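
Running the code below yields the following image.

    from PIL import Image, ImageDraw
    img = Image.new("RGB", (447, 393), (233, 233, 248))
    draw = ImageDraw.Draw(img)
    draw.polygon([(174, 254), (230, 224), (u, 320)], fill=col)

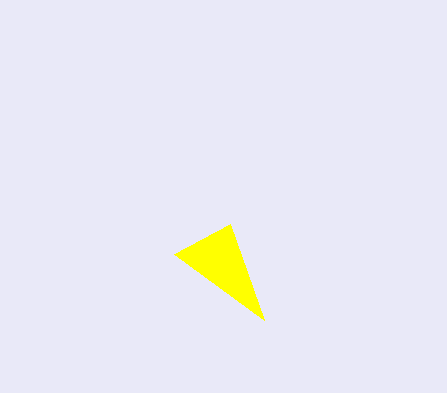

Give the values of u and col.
u = 264, col = 'yellow'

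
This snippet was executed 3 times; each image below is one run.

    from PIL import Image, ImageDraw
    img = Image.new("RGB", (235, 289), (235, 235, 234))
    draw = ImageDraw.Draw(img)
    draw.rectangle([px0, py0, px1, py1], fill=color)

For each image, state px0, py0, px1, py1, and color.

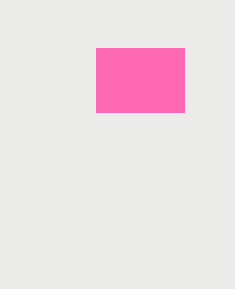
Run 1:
px0 = 96
py0 = 48
px1 = 184
py1 = 112
color = 'hotpink'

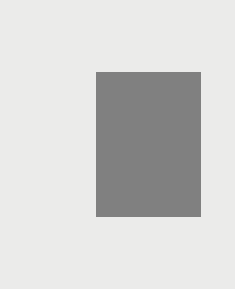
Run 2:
px0 = 96; py0 = 72; px1 = 200; py1 = 216; color = 'gray'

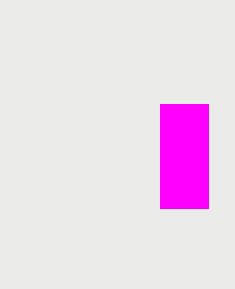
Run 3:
px0 = 160; py0 = 104; px1 = 208; py1 = 208; color = 'magenta'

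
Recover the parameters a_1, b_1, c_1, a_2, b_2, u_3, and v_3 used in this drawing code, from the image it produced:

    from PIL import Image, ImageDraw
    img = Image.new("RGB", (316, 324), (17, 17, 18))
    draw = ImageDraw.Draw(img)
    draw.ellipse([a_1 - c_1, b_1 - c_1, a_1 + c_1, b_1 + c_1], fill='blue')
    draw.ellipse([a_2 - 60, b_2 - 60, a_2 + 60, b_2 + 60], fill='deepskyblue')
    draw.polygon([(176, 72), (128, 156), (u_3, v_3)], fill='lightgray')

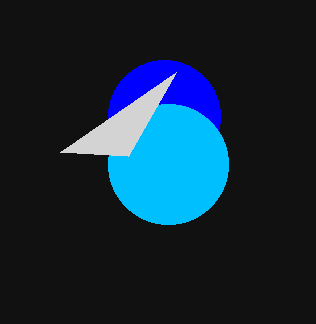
a_1 = 164; b_1 = 116; c_1 = 56; a_2 = 168; b_2 = 164; u_3 = 60; v_3 = 152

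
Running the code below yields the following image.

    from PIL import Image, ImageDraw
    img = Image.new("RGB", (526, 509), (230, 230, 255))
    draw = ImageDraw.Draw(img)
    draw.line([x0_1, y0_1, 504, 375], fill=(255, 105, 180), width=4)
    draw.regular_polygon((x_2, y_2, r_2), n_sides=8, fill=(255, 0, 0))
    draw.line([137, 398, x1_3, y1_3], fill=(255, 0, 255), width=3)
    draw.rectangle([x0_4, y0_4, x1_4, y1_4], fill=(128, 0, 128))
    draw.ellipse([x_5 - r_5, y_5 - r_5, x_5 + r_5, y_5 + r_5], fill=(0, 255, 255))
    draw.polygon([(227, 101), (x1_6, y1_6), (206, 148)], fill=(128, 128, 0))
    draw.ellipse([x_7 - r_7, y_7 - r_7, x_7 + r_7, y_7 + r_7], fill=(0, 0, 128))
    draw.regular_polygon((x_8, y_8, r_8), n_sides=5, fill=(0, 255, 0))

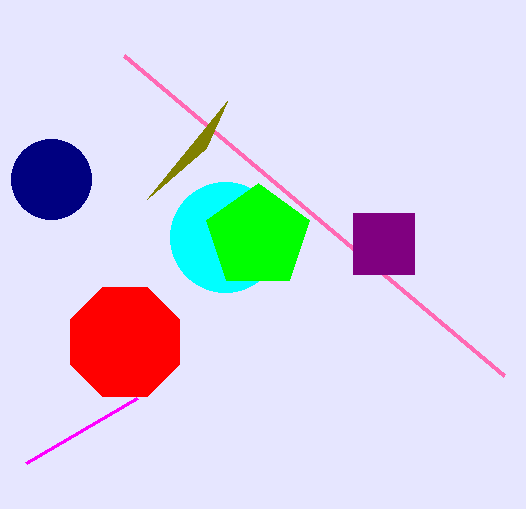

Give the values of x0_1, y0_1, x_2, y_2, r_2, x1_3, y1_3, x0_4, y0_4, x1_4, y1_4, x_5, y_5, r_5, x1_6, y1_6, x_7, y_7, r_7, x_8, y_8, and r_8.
x0_1 = 124, y0_1 = 55, x_2 = 125, y_2 = 342, r_2 = 59, x1_3 = 26, y1_3 = 463, x0_4 = 353, y0_4 = 213, x1_4 = 414, y1_4 = 274, x_5 = 225, y_5 = 237, r_5 = 55, x1_6 = 147, y1_6 = 199, x_7 = 51, y_7 = 179, r_7 = 40, x_8 = 258, y_8 = 237, r_8 = 54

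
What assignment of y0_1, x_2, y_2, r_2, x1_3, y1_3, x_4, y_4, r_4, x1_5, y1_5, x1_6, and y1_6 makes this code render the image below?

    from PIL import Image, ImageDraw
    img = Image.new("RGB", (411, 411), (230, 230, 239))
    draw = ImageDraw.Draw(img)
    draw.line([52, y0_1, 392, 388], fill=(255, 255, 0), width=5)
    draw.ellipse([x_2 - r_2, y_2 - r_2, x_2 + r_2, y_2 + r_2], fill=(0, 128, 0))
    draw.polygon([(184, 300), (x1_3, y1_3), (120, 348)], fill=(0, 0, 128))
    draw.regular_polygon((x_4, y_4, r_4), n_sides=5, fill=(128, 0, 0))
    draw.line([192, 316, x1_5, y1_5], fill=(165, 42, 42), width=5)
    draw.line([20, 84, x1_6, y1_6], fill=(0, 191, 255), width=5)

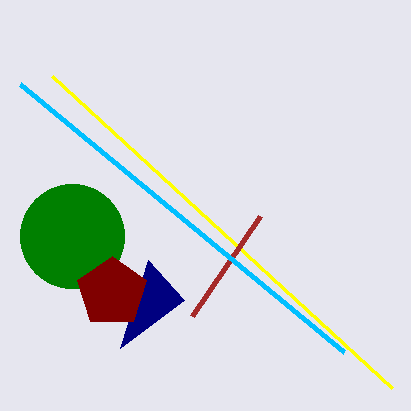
y0_1 = 76
x_2 = 72
y_2 = 236
r_2 = 52
x1_3 = 148
y1_3 = 260
x_4 = 112
y_4 = 292
r_4 = 36
x1_5 = 260
y1_5 = 216
x1_6 = 344
y1_6 = 352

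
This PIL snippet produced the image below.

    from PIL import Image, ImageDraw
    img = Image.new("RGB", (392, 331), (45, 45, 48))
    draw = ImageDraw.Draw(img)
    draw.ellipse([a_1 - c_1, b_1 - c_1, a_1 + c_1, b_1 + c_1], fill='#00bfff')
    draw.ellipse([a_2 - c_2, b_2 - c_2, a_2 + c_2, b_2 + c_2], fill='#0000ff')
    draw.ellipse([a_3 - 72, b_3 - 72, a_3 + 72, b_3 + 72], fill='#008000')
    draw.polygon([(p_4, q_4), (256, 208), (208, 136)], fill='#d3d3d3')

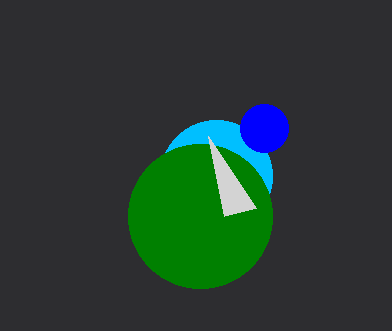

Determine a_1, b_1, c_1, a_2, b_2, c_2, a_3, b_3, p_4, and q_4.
a_1 = 216
b_1 = 176
c_1 = 56
a_2 = 264
b_2 = 128
c_2 = 24
a_3 = 200
b_3 = 216
p_4 = 224
q_4 = 216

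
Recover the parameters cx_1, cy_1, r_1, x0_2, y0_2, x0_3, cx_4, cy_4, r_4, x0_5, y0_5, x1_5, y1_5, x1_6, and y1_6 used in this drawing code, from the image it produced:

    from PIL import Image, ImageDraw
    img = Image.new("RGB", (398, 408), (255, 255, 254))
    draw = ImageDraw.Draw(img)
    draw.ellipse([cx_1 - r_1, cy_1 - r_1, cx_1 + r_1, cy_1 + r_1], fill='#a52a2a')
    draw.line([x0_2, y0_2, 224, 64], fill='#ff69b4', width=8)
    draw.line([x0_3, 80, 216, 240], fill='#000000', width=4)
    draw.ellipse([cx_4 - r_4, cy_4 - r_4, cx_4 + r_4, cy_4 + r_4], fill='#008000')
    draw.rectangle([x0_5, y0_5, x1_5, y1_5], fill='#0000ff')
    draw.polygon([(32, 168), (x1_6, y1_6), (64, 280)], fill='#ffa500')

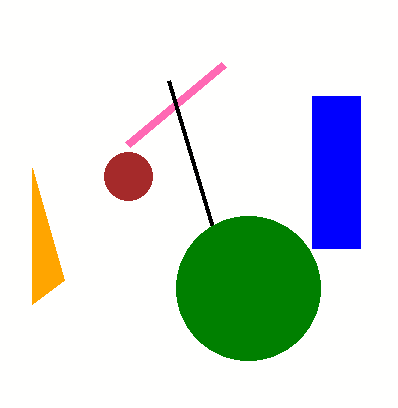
cx_1 = 128, cy_1 = 176, r_1 = 24, x0_2 = 128, y0_2 = 144, x0_3 = 168, cx_4 = 248, cy_4 = 288, r_4 = 72, x0_5 = 312, y0_5 = 96, x1_5 = 360, y1_5 = 248, x1_6 = 32, y1_6 = 304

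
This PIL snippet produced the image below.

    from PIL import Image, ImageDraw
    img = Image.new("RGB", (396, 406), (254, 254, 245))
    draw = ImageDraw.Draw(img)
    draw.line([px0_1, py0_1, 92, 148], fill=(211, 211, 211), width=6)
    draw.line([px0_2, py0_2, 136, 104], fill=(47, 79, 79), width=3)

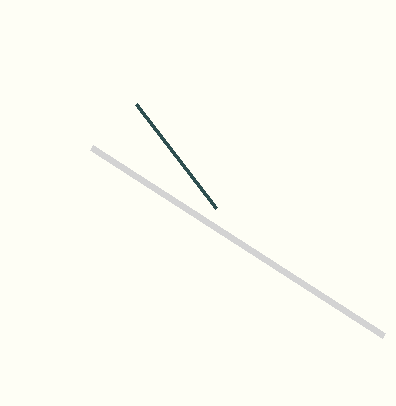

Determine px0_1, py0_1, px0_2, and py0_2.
px0_1 = 384, py0_1 = 336, px0_2 = 216, py0_2 = 208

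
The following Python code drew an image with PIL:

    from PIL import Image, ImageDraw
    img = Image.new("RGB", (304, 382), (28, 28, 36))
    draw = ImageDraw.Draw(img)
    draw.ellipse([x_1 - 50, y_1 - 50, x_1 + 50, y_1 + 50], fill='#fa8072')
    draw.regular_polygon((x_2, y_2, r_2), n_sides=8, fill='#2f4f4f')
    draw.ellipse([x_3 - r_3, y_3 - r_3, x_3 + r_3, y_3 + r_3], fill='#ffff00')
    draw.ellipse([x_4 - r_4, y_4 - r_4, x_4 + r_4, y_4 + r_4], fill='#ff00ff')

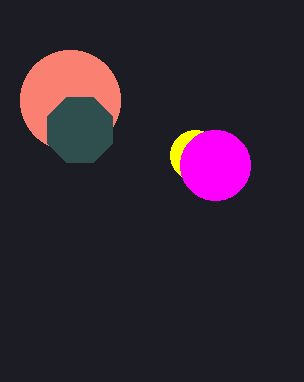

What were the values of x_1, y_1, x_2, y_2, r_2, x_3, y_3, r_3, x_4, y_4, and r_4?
x_1 = 70; y_1 = 100; x_2 = 80; y_2 = 130; r_2 = 35; x_3 = 195; y_3 = 155; r_3 = 25; x_4 = 215; y_4 = 165; r_4 = 35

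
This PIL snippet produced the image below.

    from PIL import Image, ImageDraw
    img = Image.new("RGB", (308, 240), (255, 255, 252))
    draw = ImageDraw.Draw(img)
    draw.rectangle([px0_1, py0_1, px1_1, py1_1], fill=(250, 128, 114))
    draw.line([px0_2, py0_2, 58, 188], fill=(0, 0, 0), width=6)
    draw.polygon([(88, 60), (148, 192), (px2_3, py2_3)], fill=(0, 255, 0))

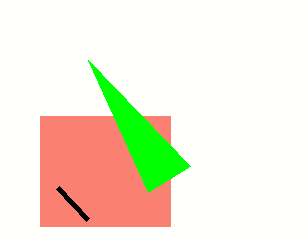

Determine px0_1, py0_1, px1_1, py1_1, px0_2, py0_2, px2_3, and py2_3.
px0_1 = 40; py0_1 = 116; px1_1 = 170; py1_1 = 226; px0_2 = 88; py0_2 = 220; px2_3 = 190; py2_3 = 166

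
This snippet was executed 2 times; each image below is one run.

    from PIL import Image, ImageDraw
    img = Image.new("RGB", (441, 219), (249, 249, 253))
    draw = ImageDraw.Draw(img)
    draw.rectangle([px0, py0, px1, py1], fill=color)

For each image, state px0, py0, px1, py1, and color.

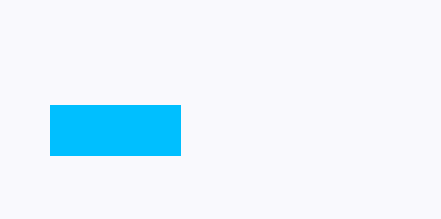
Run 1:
px0 = 50; py0 = 105; px1 = 180; py1 = 155; color = 'deepskyblue'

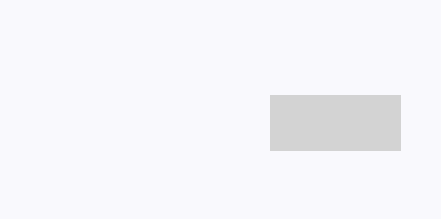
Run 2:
px0 = 270, py0 = 95, px1 = 400, py1 = 150, color = 'lightgray'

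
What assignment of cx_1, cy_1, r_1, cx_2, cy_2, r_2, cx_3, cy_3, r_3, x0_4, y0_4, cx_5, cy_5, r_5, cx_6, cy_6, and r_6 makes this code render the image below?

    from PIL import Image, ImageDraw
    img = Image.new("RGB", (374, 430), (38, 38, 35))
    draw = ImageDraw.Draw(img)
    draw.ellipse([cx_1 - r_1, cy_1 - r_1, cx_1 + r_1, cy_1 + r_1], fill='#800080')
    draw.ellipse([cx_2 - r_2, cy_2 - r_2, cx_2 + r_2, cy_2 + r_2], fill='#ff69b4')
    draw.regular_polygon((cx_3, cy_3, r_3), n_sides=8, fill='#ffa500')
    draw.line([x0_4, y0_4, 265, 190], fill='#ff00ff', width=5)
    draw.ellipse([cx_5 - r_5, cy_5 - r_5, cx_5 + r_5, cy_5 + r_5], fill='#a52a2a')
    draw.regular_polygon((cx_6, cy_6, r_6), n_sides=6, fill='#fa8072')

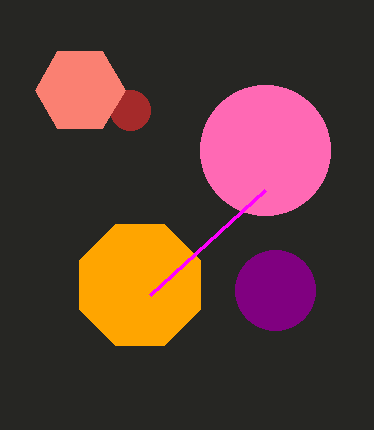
cx_1 = 275; cy_1 = 290; r_1 = 40; cx_2 = 265; cy_2 = 150; r_2 = 65; cx_3 = 140; cy_3 = 285; r_3 = 65; x0_4 = 150; y0_4 = 295; cx_5 = 130; cy_5 = 110; r_5 = 20; cx_6 = 80; cy_6 = 90; r_6 = 45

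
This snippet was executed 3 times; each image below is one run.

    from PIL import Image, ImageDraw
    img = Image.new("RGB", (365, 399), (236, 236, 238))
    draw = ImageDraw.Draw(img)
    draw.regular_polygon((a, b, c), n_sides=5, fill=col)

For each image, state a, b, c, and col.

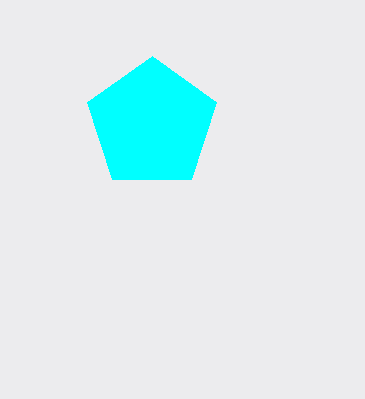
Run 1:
a = 152; b = 124; c = 68; col = 'cyan'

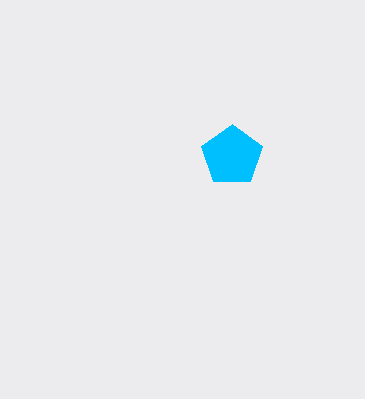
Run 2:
a = 232, b = 156, c = 32, col = 'deepskyblue'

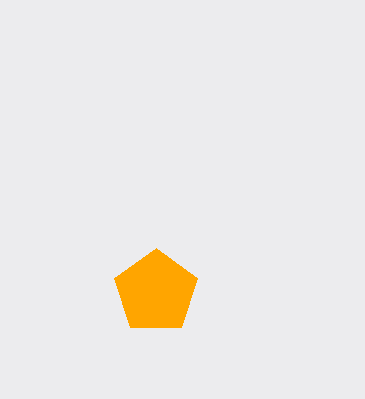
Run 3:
a = 156, b = 292, c = 44, col = 'orange'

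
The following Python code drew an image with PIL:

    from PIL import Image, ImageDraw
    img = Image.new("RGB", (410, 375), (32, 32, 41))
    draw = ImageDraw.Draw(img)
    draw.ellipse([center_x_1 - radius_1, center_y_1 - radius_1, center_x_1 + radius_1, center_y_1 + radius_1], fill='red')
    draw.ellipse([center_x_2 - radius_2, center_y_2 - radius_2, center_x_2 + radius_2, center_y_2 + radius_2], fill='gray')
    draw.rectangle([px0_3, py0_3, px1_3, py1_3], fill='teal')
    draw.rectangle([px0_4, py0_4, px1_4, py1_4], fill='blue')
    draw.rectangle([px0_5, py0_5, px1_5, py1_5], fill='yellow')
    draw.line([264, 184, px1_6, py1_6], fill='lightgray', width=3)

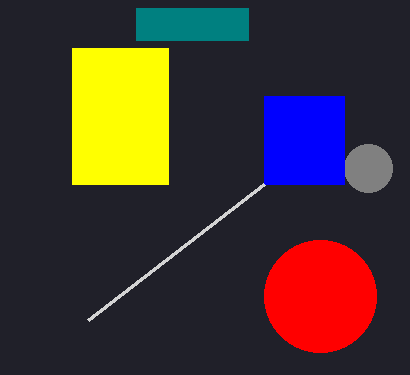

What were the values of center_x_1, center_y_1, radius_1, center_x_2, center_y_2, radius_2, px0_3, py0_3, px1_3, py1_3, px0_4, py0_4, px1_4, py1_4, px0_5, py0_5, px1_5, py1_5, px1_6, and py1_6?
center_x_1 = 320, center_y_1 = 296, radius_1 = 56, center_x_2 = 368, center_y_2 = 168, radius_2 = 24, px0_3 = 136, py0_3 = 8, px1_3 = 248, py1_3 = 40, px0_4 = 264, py0_4 = 96, px1_4 = 344, py1_4 = 184, px0_5 = 72, py0_5 = 48, px1_5 = 168, py1_5 = 184, px1_6 = 88, py1_6 = 320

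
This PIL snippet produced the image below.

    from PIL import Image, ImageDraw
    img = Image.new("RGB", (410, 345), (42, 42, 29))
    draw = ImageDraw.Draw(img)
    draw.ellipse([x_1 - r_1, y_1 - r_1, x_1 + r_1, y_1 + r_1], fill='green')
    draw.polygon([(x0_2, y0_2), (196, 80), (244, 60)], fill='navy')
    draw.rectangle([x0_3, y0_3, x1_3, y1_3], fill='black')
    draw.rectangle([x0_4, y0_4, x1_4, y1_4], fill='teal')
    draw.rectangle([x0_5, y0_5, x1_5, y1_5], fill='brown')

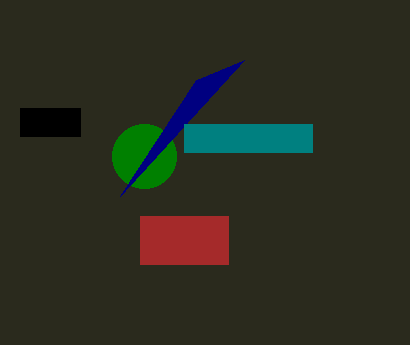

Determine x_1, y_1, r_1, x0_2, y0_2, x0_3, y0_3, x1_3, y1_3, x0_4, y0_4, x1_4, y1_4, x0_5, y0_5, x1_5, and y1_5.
x_1 = 144; y_1 = 156; r_1 = 32; x0_2 = 120; y0_2 = 196; x0_3 = 20; y0_3 = 108; x1_3 = 80; y1_3 = 136; x0_4 = 184; y0_4 = 124; x1_4 = 312; y1_4 = 152; x0_5 = 140; y0_5 = 216; x1_5 = 228; y1_5 = 264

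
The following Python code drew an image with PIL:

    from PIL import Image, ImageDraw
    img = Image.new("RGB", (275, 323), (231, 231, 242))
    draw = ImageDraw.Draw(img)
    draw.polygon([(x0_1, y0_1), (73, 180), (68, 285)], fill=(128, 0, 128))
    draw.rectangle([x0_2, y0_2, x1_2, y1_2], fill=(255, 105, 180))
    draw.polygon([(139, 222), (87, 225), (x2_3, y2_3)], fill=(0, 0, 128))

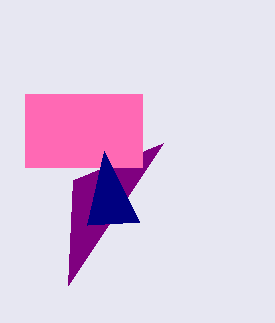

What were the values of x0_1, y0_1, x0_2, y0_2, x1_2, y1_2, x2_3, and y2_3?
x0_1 = 163, y0_1 = 143, x0_2 = 25, y0_2 = 94, x1_2 = 142, y1_2 = 167, x2_3 = 104, y2_3 = 151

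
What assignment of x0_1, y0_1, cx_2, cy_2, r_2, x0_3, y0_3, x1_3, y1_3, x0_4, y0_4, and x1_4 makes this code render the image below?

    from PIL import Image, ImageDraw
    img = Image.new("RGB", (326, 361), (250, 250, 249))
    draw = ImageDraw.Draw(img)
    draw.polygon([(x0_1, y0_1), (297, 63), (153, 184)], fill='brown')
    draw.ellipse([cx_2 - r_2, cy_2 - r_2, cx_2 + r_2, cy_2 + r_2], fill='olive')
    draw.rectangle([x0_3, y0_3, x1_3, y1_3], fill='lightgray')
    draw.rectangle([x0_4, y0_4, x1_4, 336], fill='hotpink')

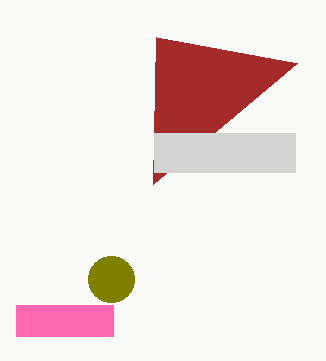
x0_1 = 156, y0_1 = 37, cx_2 = 111, cy_2 = 279, r_2 = 23, x0_3 = 154, y0_3 = 133, x1_3 = 295, y1_3 = 172, x0_4 = 16, y0_4 = 305, x1_4 = 113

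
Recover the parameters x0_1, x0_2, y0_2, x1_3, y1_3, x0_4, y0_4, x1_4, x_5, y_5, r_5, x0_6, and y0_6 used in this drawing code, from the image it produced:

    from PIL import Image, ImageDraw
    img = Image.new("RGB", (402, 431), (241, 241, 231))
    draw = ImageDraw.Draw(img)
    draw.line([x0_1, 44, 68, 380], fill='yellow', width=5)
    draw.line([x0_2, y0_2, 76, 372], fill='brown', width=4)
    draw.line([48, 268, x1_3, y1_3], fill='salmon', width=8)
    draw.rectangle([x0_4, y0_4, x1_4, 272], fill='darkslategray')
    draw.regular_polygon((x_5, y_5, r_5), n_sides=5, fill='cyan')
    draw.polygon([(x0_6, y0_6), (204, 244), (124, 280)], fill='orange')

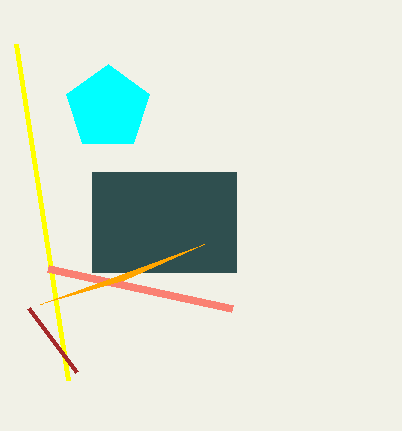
x0_1 = 16; x0_2 = 28; y0_2 = 308; x1_3 = 232; y1_3 = 308; x0_4 = 92; y0_4 = 172; x1_4 = 236; x_5 = 108; y_5 = 108; r_5 = 44; x0_6 = 40; y0_6 = 304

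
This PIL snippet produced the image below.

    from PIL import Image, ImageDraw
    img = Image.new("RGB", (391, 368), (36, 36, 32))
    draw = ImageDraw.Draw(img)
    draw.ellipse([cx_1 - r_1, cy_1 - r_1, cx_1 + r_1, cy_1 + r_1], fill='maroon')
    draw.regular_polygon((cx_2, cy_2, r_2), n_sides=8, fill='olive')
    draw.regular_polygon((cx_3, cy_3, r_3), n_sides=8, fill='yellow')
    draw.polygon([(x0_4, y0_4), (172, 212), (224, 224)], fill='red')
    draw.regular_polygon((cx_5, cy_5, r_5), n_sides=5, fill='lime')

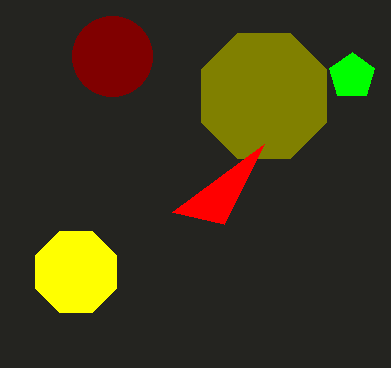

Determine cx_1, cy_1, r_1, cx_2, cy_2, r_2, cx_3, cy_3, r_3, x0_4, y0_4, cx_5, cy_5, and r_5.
cx_1 = 112, cy_1 = 56, r_1 = 40, cx_2 = 264, cy_2 = 96, r_2 = 68, cx_3 = 76, cy_3 = 272, r_3 = 44, x0_4 = 264, y0_4 = 144, cx_5 = 352, cy_5 = 76, r_5 = 24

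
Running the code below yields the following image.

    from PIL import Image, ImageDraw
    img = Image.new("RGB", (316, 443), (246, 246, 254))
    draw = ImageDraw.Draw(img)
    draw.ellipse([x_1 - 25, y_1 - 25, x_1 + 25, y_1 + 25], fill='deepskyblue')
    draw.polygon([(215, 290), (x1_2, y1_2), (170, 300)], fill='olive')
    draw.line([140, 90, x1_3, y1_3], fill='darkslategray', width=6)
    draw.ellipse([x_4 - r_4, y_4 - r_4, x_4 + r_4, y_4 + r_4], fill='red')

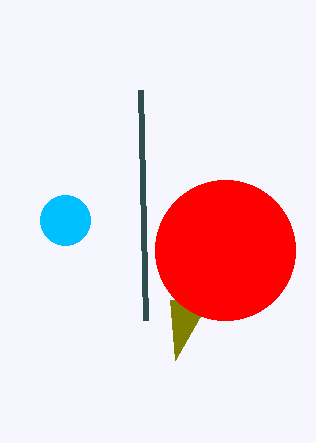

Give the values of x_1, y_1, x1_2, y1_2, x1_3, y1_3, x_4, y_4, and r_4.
x_1 = 65, y_1 = 220, x1_2 = 175, y1_2 = 360, x1_3 = 145, y1_3 = 320, x_4 = 225, y_4 = 250, r_4 = 70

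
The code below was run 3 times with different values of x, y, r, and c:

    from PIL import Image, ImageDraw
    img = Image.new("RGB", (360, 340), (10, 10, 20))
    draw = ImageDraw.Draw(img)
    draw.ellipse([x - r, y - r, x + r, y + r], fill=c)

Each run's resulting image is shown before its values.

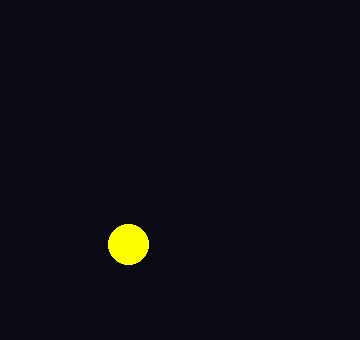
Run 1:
x = 128, y = 244, r = 20, c = 'yellow'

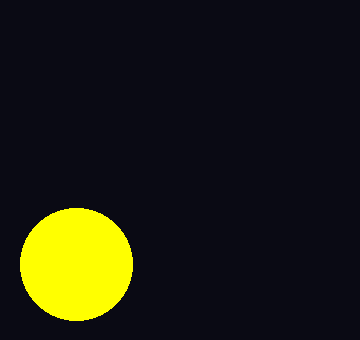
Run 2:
x = 76
y = 264
r = 56
c = 'yellow'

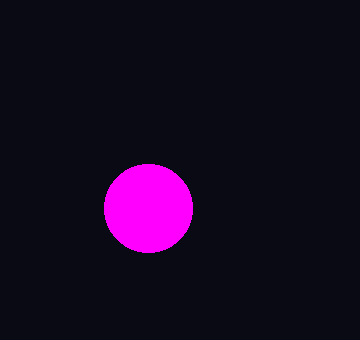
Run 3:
x = 148
y = 208
r = 44
c = 'magenta'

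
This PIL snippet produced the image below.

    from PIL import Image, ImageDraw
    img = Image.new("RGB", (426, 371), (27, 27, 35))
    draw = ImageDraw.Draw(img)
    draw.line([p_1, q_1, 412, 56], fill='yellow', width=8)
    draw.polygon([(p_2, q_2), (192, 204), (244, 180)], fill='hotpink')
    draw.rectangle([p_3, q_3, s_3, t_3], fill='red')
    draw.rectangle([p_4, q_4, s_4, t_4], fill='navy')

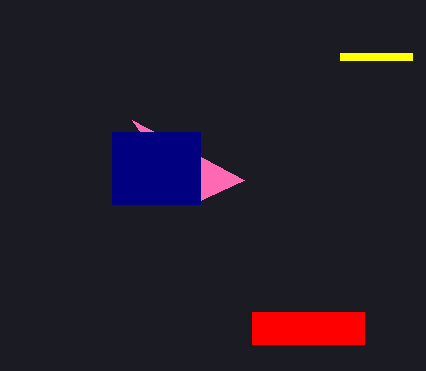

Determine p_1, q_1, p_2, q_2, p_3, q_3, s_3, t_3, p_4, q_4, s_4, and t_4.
p_1 = 340
q_1 = 56
p_2 = 132
q_2 = 120
p_3 = 252
q_3 = 312
s_3 = 364
t_3 = 344
p_4 = 112
q_4 = 132
s_4 = 200
t_4 = 204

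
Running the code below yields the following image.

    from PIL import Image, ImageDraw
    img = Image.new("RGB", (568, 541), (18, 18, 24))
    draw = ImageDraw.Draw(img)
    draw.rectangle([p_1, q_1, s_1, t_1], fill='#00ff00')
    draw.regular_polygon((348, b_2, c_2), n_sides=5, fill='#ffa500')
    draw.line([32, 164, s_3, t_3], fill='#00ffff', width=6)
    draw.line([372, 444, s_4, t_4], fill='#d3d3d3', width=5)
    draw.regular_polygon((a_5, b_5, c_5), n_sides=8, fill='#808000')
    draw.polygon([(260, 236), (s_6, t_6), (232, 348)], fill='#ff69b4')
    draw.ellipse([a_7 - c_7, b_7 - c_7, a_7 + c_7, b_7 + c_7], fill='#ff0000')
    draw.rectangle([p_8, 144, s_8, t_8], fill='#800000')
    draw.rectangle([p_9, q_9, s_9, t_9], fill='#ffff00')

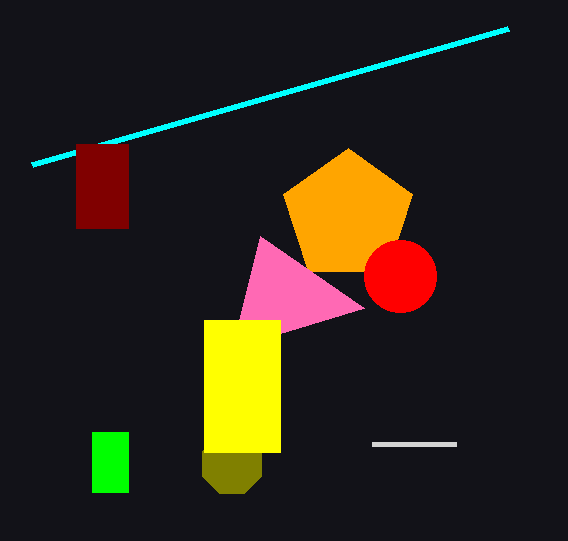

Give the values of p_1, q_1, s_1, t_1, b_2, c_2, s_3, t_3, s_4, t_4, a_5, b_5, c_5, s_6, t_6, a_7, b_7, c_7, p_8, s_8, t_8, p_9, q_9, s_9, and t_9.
p_1 = 92
q_1 = 432
s_1 = 128
t_1 = 492
b_2 = 216
c_2 = 68
s_3 = 508
t_3 = 28
s_4 = 456
t_4 = 444
a_5 = 232
b_5 = 464
c_5 = 32
s_6 = 364
t_6 = 308
a_7 = 400
b_7 = 276
c_7 = 36
p_8 = 76
s_8 = 128
t_8 = 228
p_9 = 204
q_9 = 320
s_9 = 280
t_9 = 452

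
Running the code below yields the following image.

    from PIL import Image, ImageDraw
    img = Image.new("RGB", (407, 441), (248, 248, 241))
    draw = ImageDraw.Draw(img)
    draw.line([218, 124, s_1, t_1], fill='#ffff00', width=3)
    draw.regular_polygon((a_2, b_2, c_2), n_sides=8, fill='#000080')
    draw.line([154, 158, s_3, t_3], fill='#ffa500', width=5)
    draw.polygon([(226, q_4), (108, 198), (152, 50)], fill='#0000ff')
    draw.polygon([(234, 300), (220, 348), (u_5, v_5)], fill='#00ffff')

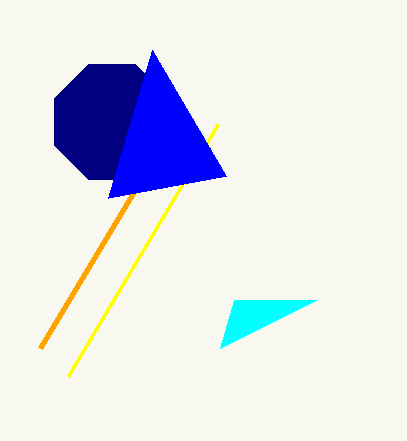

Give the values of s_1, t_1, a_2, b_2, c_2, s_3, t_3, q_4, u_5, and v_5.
s_1 = 68
t_1 = 376
a_2 = 112
b_2 = 122
c_2 = 62
s_3 = 40
t_3 = 348
q_4 = 176
u_5 = 316
v_5 = 300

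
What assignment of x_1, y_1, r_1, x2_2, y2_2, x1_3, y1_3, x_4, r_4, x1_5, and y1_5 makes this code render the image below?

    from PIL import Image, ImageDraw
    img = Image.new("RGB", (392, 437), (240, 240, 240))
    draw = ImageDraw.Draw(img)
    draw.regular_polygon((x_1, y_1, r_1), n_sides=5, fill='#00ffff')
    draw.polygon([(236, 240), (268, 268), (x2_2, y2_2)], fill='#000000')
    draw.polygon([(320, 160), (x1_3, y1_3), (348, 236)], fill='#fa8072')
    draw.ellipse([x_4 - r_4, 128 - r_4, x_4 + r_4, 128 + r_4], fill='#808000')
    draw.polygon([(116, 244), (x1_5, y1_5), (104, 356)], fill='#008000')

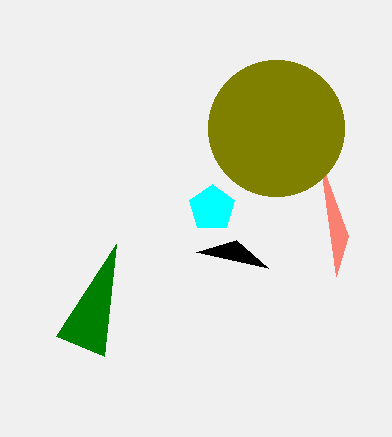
x_1 = 212
y_1 = 208
r_1 = 24
x2_2 = 196
y2_2 = 252
x1_3 = 336
y1_3 = 276
x_4 = 276
r_4 = 68
x1_5 = 56
y1_5 = 336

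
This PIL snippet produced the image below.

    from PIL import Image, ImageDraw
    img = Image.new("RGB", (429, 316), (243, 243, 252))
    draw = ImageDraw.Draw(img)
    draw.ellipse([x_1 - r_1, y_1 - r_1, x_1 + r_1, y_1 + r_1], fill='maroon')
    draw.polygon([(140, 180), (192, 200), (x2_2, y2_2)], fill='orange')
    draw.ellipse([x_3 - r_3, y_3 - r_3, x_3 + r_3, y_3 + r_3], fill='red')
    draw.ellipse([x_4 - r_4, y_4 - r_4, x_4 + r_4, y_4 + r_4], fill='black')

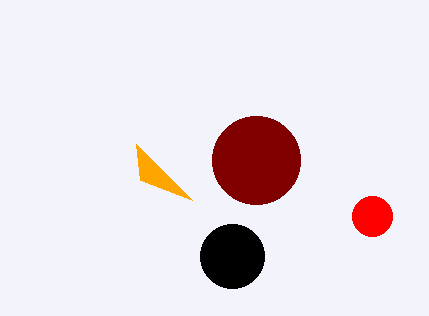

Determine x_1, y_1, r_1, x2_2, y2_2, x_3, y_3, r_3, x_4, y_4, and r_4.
x_1 = 256, y_1 = 160, r_1 = 44, x2_2 = 136, y2_2 = 144, x_3 = 372, y_3 = 216, r_3 = 20, x_4 = 232, y_4 = 256, r_4 = 32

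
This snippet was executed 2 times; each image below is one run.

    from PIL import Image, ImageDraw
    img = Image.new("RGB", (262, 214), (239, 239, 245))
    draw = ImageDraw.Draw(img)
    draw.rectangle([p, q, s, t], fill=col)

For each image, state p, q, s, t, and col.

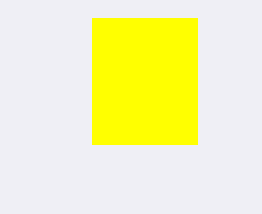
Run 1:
p = 92; q = 18; s = 197; t = 144; col = 'yellow'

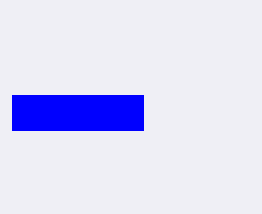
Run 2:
p = 12, q = 95, s = 143, t = 130, col = 'blue'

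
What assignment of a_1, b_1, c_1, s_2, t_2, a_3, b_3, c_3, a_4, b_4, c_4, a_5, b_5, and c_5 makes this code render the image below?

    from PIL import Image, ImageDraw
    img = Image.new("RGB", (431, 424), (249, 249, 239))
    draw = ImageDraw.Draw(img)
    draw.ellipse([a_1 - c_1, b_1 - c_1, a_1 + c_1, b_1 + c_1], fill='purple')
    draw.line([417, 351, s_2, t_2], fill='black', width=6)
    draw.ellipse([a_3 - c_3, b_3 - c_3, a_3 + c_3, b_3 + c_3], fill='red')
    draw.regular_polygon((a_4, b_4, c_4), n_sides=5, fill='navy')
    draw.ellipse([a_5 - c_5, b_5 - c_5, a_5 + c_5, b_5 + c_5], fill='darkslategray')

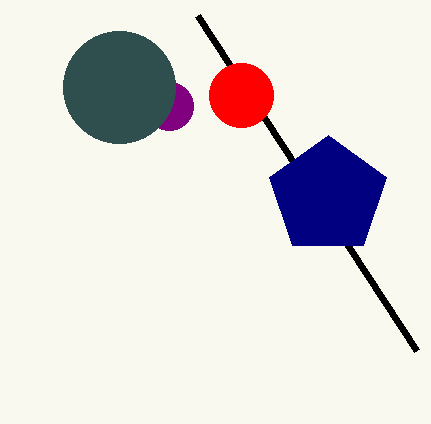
a_1 = 169, b_1 = 106, c_1 = 24, s_2 = 198, t_2 = 16, a_3 = 241, b_3 = 95, c_3 = 32, a_4 = 328, b_4 = 196, c_4 = 61, a_5 = 119, b_5 = 87, c_5 = 56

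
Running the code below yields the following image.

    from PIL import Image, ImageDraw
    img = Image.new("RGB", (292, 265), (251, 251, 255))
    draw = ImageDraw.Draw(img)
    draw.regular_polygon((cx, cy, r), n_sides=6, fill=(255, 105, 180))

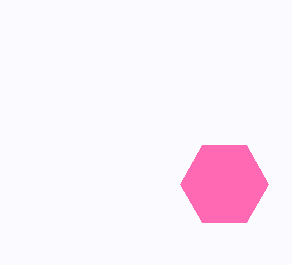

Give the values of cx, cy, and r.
cx = 224; cy = 184; r = 44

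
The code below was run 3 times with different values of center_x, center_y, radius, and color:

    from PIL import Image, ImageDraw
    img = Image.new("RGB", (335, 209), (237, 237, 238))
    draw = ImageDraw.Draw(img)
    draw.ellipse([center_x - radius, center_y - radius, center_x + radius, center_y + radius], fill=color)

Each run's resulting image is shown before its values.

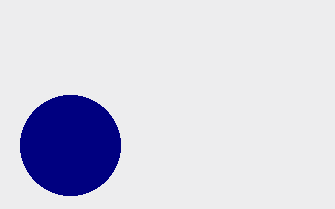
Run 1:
center_x = 70
center_y = 145
radius = 50
color = 'navy'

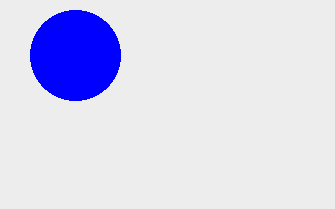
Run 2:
center_x = 75
center_y = 55
radius = 45
color = 'blue'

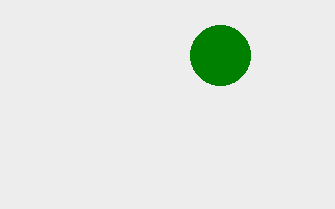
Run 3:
center_x = 220
center_y = 55
radius = 30
color = 'green'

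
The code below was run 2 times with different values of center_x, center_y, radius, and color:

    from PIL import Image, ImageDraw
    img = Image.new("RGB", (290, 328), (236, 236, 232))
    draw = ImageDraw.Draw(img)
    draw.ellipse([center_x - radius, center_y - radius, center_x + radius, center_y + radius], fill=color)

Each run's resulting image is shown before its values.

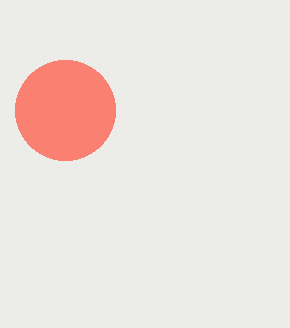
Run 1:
center_x = 65; center_y = 110; radius = 50; color = 'salmon'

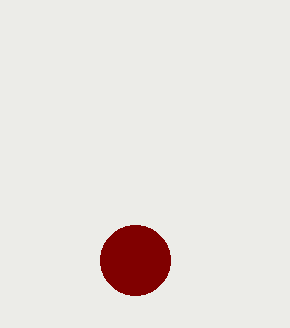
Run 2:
center_x = 135, center_y = 260, radius = 35, color = 'maroon'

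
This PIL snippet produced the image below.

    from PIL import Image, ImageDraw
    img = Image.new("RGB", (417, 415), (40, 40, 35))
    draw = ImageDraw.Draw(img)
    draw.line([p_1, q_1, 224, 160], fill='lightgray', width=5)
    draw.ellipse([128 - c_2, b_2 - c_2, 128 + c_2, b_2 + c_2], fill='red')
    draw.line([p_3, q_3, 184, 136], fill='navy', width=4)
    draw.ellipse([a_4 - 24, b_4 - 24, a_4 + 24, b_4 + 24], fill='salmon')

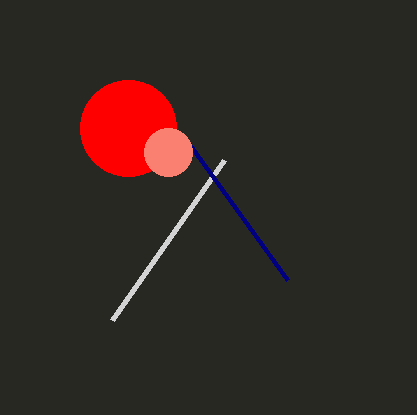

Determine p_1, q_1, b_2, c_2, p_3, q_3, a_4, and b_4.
p_1 = 112
q_1 = 320
b_2 = 128
c_2 = 48
p_3 = 288
q_3 = 280
a_4 = 168
b_4 = 152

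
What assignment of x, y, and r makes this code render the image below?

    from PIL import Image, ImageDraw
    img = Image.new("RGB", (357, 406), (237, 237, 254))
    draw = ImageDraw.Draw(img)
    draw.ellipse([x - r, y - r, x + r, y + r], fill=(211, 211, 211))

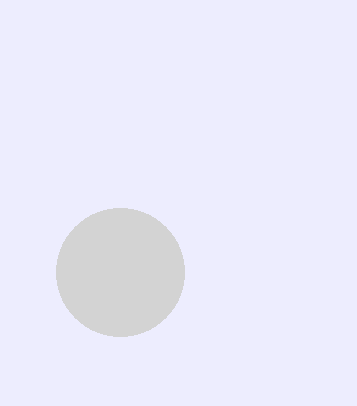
x = 120, y = 272, r = 64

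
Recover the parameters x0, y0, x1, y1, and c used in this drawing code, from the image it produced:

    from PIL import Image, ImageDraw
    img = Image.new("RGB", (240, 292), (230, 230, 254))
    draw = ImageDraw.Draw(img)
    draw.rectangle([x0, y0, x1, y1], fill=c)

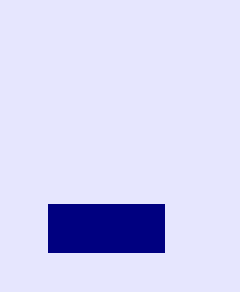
x0 = 48
y0 = 204
x1 = 164
y1 = 252
c = 'navy'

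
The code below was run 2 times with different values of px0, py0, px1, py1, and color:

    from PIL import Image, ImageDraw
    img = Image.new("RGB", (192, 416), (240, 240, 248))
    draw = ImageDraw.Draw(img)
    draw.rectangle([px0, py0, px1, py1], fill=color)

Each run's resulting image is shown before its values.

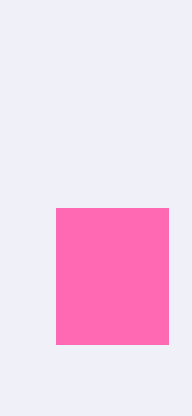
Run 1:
px0 = 56
py0 = 208
px1 = 168
py1 = 344
color = 'hotpink'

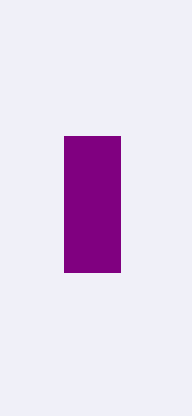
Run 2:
px0 = 64, py0 = 136, px1 = 120, py1 = 272, color = 'purple'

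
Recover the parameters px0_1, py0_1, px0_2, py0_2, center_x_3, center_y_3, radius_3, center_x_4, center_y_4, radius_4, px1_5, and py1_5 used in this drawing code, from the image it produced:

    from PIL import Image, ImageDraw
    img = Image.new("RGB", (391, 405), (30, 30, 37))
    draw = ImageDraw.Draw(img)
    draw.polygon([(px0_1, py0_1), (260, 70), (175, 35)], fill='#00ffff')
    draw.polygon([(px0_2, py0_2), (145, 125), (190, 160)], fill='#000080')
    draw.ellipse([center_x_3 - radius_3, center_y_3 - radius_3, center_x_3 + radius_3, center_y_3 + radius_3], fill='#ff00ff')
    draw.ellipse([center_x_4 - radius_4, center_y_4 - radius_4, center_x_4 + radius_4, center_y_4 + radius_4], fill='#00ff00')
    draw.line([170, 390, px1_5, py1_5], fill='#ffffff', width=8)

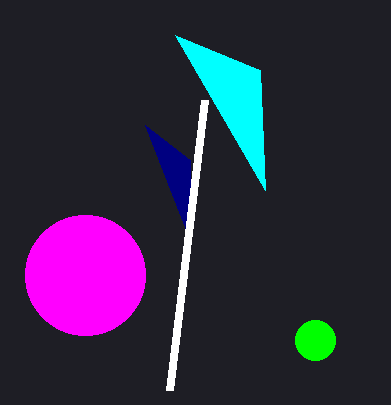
px0_1 = 265; py0_1 = 190; px0_2 = 190; py0_2 = 240; center_x_3 = 85; center_y_3 = 275; radius_3 = 60; center_x_4 = 315; center_y_4 = 340; radius_4 = 20; px1_5 = 205; py1_5 = 100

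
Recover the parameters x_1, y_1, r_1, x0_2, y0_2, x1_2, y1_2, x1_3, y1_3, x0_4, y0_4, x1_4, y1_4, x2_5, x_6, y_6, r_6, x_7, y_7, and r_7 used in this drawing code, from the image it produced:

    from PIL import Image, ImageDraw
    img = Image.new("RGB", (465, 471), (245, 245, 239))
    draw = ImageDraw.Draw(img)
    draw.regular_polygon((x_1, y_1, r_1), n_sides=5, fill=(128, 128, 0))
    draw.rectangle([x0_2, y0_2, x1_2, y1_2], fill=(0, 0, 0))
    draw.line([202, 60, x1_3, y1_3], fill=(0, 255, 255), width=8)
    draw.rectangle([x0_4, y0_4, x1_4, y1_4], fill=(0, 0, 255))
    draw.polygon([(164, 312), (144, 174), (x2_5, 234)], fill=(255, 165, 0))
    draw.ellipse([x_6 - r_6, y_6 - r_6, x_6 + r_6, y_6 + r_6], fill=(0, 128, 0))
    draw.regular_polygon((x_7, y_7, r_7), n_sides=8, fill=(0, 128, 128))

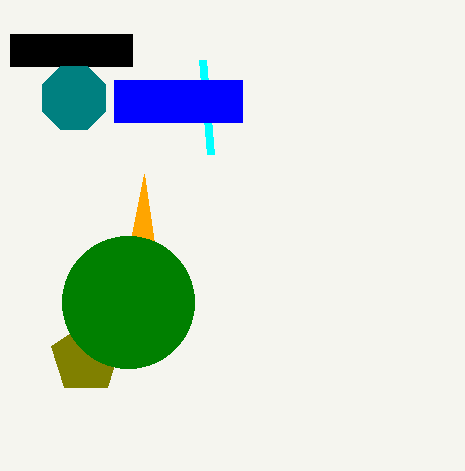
x_1 = 86; y_1 = 358; r_1 = 36; x0_2 = 10; y0_2 = 34; x1_2 = 132; y1_2 = 66; x1_3 = 210; y1_3 = 154; x0_4 = 114; y0_4 = 80; x1_4 = 242; y1_4 = 122; x2_5 = 132; x_6 = 128; y_6 = 302; r_6 = 66; x_7 = 74; y_7 = 98; r_7 = 34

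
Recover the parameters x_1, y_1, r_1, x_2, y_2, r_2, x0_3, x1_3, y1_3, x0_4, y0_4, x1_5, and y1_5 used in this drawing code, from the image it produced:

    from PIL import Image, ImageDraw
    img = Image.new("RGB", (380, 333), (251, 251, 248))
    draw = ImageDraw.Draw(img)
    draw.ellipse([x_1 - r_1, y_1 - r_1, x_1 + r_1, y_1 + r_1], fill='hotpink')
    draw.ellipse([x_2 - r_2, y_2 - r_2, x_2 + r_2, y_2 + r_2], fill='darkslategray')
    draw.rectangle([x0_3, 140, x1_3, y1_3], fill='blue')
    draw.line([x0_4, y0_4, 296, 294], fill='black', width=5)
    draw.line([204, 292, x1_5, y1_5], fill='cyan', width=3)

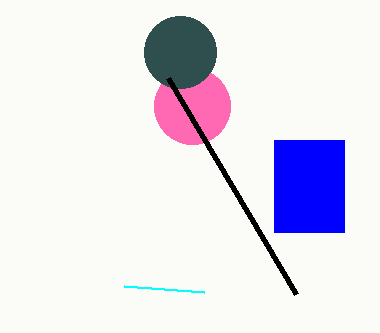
x_1 = 192, y_1 = 106, r_1 = 38, x_2 = 180, y_2 = 52, r_2 = 36, x0_3 = 274, x1_3 = 344, y1_3 = 232, x0_4 = 168, y0_4 = 78, x1_5 = 124, y1_5 = 286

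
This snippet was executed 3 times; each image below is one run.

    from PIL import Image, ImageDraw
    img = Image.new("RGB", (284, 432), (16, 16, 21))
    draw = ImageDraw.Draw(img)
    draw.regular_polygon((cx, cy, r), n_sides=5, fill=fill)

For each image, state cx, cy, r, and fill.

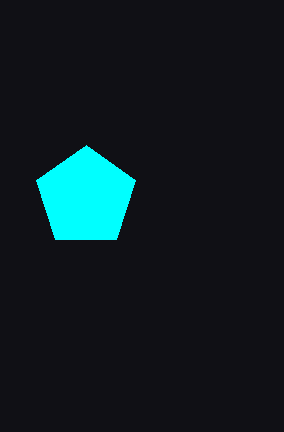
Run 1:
cx = 86, cy = 197, r = 52, fill = 'cyan'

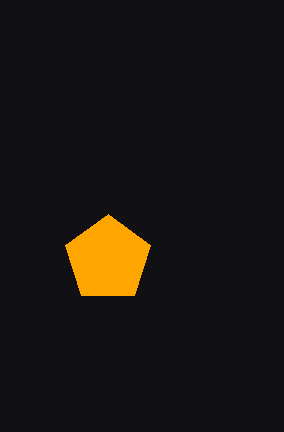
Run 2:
cx = 108, cy = 259, r = 45, fill = 'orange'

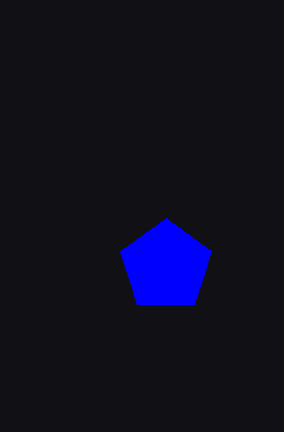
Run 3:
cx = 166, cy = 266, r = 48, fill = 'blue'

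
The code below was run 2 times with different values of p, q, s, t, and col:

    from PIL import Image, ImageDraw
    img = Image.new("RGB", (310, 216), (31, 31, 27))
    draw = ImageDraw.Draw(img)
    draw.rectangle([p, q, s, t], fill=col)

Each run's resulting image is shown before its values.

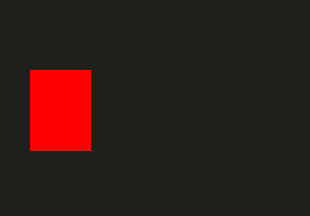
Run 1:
p = 30
q = 70
s = 90
t = 150
col = 'red'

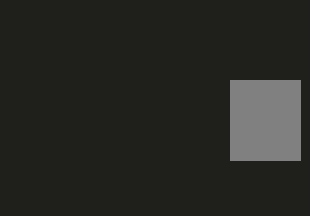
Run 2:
p = 230, q = 80, s = 300, t = 160, col = 'gray'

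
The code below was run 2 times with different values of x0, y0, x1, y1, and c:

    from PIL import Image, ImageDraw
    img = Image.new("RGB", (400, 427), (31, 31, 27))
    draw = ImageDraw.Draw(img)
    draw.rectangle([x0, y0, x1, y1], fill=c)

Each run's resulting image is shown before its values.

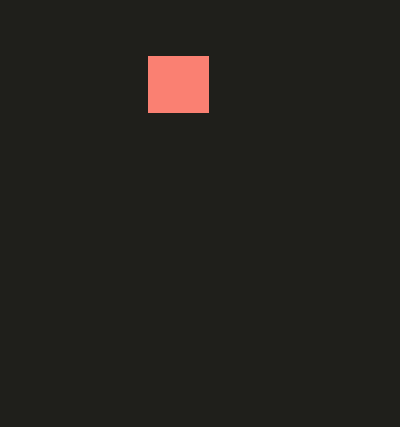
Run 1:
x0 = 148
y0 = 56
x1 = 208
y1 = 112
c = 'salmon'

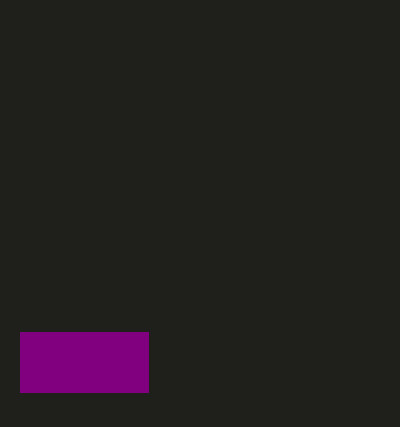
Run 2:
x0 = 20, y0 = 332, x1 = 148, y1 = 392, c = 'purple'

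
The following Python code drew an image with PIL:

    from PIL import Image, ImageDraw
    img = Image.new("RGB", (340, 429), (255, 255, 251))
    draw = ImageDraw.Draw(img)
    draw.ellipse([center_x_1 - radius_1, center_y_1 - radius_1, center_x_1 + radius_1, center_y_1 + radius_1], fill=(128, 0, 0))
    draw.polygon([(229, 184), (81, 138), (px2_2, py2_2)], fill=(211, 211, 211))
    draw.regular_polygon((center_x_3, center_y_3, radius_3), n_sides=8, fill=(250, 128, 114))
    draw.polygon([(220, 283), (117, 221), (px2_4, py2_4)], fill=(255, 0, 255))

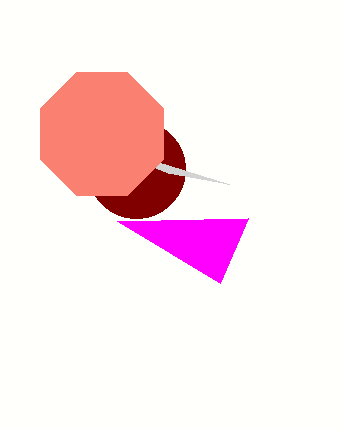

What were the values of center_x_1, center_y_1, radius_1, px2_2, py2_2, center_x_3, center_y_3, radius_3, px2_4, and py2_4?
center_x_1 = 136, center_y_1 = 169, radius_1 = 49, px2_2 = 168, py2_2 = 173, center_x_3 = 102, center_y_3 = 134, radius_3 = 67, px2_4 = 248, py2_4 = 218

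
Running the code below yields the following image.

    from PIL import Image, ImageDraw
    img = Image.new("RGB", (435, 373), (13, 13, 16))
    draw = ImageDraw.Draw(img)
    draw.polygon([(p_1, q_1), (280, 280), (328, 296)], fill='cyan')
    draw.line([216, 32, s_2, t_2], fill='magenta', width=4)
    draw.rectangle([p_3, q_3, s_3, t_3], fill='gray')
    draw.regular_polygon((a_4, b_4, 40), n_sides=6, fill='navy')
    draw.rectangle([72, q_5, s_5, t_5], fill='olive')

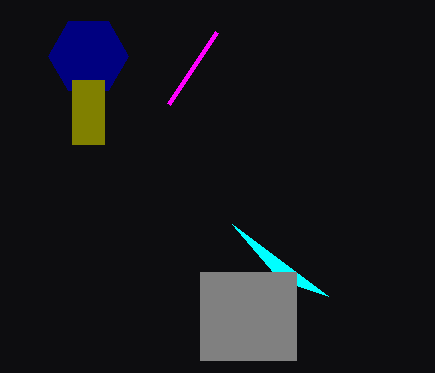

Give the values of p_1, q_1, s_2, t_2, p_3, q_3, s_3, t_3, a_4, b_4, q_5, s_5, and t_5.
p_1 = 232; q_1 = 224; s_2 = 168; t_2 = 104; p_3 = 200; q_3 = 272; s_3 = 296; t_3 = 360; a_4 = 88; b_4 = 56; q_5 = 80; s_5 = 104; t_5 = 144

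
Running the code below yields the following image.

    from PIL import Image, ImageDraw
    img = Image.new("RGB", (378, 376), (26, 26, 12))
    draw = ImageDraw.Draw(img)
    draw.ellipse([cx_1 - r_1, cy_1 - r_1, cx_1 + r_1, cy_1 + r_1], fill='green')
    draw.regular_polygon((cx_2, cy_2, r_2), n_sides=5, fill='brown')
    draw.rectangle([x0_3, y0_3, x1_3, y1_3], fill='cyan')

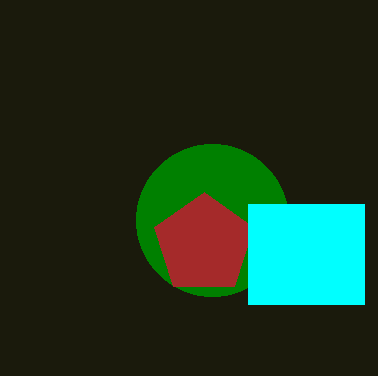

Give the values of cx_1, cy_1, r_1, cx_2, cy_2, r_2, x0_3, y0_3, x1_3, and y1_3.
cx_1 = 212; cy_1 = 220; r_1 = 76; cx_2 = 204; cy_2 = 244; r_2 = 52; x0_3 = 248; y0_3 = 204; x1_3 = 364; y1_3 = 304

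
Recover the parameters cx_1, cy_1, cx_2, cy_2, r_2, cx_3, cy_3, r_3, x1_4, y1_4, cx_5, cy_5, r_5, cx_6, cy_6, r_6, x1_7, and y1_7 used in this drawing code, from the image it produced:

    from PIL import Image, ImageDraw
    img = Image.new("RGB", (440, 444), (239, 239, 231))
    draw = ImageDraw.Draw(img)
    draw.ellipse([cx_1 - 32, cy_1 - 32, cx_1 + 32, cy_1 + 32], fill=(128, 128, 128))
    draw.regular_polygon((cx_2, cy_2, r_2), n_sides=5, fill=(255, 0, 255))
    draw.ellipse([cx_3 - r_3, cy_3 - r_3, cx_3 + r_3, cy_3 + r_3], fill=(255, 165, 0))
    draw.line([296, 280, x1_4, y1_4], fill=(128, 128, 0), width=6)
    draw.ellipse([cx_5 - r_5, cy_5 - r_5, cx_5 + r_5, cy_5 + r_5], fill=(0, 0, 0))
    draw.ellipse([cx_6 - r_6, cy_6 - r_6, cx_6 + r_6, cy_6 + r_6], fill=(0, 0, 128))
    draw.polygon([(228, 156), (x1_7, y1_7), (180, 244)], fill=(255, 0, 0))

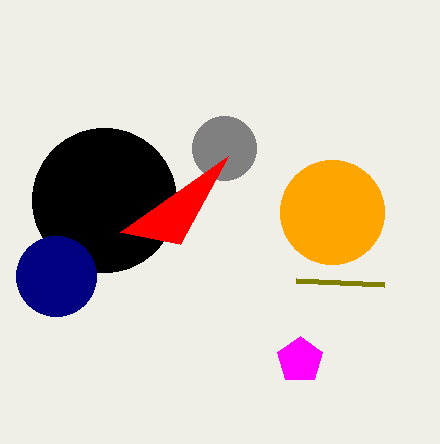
cx_1 = 224, cy_1 = 148, cx_2 = 300, cy_2 = 360, r_2 = 24, cx_3 = 332, cy_3 = 212, r_3 = 52, x1_4 = 384, y1_4 = 284, cx_5 = 104, cy_5 = 200, r_5 = 72, cx_6 = 56, cy_6 = 276, r_6 = 40, x1_7 = 120, y1_7 = 232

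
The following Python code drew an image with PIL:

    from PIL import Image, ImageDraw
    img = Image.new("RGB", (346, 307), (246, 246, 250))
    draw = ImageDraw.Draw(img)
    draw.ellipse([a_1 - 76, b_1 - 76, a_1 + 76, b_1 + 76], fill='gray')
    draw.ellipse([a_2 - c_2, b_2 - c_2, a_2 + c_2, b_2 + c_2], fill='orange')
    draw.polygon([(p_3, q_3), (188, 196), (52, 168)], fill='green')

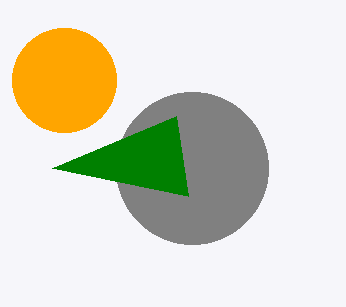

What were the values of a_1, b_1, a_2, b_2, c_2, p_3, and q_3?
a_1 = 192; b_1 = 168; a_2 = 64; b_2 = 80; c_2 = 52; p_3 = 176; q_3 = 116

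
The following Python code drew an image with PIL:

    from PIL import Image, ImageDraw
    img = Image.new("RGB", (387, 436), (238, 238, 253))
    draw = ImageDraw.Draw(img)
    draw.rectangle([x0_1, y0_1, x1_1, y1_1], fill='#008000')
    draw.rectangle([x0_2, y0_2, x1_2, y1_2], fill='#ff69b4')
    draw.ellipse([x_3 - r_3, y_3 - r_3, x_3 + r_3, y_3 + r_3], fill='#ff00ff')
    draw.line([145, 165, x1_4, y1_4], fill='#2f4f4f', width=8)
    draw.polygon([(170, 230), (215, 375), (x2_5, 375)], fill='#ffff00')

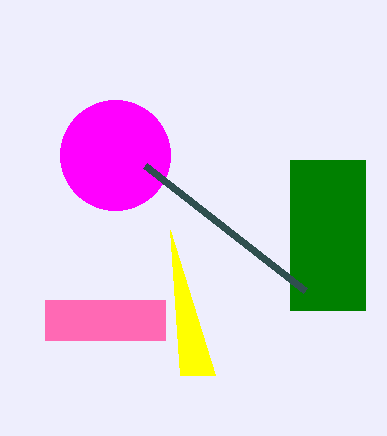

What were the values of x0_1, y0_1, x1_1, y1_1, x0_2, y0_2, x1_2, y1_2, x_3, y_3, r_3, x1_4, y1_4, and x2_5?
x0_1 = 290, y0_1 = 160, x1_1 = 365, y1_1 = 310, x0_2 = 45, y0_2 = 300, x1_2 = 165, y1_2 = 340, x_3 = 115, y_3 = 155, r_3 = 55, x1_4 = 305, y1_4 = 290, x2_5 = 180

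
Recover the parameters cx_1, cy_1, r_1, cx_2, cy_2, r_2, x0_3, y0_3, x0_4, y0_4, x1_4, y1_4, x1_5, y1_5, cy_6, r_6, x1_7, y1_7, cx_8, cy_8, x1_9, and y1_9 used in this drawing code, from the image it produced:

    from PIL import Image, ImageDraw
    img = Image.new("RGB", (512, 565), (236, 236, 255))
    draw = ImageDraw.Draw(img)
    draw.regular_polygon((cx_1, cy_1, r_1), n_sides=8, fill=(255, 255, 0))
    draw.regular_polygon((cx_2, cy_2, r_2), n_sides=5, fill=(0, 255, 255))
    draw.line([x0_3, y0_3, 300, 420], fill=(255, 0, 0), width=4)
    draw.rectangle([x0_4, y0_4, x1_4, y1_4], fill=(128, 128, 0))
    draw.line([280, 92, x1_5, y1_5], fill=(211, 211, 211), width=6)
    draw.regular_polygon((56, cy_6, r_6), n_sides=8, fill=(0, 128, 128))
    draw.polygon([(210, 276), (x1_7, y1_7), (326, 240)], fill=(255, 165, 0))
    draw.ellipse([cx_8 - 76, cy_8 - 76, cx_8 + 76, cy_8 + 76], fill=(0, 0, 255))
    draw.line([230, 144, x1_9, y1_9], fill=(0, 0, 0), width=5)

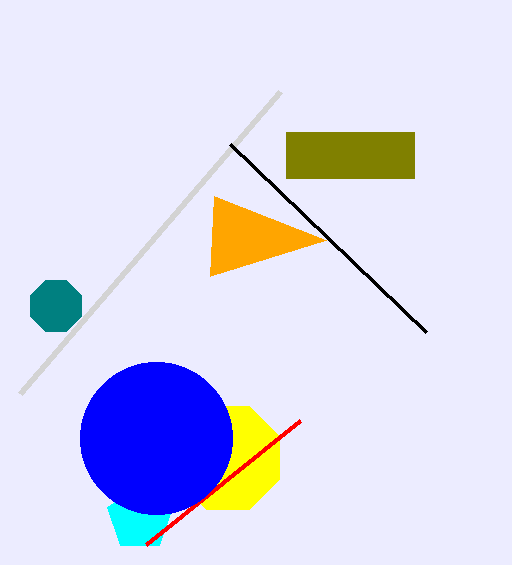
cx_1 = 228; cy_1 = 458; r_1 = 56; cx_2 = 140; cy_2 = 518; r_2 = 34; x0_3 = 146; y0_3 = 544; x0_4 = 286; y0_4 = 132; x1_4 = 414; y1_4 = 178; x1_5 = 20; y1_5 = 394; cy_6 = 306; r_6 = 28; x1_7 = 214; y1_7 = 196; cx_8 = 156; cy_8 = 438; x1_9 = 426; y1_9 = 332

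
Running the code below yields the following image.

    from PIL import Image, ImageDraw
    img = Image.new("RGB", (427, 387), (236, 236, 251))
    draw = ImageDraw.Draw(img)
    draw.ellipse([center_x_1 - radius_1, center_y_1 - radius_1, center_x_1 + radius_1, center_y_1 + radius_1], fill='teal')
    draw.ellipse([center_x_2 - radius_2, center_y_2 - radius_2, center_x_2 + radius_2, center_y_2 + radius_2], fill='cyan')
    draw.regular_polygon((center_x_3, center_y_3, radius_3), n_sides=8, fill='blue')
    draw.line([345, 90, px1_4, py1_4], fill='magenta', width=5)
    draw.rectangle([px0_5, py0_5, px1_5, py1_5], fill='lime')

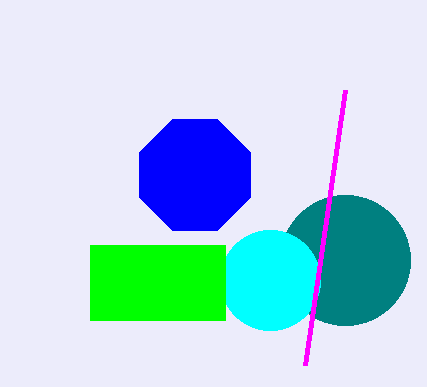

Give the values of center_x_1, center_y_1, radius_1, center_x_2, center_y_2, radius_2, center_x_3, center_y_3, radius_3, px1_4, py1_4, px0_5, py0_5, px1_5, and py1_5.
center_x_1 = 345, center_y_1 = 260, radius_1 = 65, center_x_2 = 270, center_y_2 = 280, radius_2 = 50, center_x_3 = 195, center_y_3 = 175, radius_3 = 60, px1_4 = 305, py1_4 = 365, px0_5 = 90, py0_5 = 245, px1_5 = 225, py1_5 = 320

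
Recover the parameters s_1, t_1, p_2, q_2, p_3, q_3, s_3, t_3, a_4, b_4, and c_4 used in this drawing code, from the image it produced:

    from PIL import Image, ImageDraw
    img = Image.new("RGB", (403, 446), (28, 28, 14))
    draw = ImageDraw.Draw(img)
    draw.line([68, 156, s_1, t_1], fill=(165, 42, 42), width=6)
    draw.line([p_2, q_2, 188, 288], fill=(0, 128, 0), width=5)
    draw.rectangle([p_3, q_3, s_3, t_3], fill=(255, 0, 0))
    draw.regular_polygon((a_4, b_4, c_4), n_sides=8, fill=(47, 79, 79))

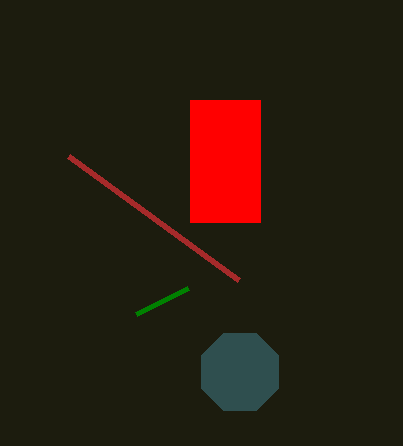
s_1 = 238; t_1 = 280; p_2 = 136; q_2 = 314; p_3 = 190; q_3 = 100; s_3 = 260; t_3 = 222; a_4 = 240; b_4 = 372; c_4 = 42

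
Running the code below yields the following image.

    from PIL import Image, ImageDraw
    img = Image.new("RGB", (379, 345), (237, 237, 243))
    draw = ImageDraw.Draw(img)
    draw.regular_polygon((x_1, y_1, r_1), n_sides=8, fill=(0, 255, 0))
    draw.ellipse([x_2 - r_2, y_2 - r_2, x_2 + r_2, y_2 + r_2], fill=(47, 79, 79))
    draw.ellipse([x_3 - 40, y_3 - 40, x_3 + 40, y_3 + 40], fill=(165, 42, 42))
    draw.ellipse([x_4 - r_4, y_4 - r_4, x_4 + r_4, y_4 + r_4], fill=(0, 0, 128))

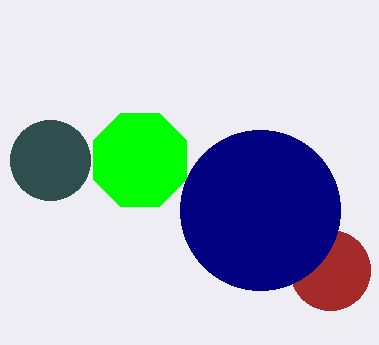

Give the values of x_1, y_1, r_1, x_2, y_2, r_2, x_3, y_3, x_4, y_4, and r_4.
x_1 = 140
y_1 = 160
r_1 = 50
x_2 = 50
y_2 = 160
r_2 = 40
x_3 = 330
y_3 = 270
x_4 = 260
y_4 = 210
r_4 = 80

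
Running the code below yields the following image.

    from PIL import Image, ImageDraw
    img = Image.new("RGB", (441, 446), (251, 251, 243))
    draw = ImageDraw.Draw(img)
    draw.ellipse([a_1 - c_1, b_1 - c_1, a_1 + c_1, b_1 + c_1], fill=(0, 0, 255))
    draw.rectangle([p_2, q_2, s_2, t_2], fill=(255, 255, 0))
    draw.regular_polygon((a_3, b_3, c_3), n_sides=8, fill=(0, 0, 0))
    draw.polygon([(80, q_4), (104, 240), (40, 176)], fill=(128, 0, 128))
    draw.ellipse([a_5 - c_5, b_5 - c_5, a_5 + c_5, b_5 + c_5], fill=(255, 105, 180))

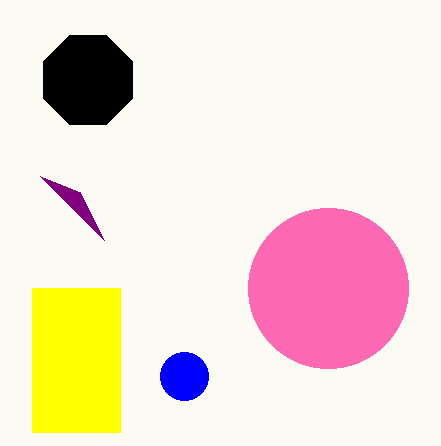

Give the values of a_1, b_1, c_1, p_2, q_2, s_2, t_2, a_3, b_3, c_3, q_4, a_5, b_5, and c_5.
a_1 = 184, b_1 = 376, c_1 = 24, p_2 = 32, q_2 = 288, s_2 = 120, t_2 = 432, a_3 = 88, b_3 = 80, c_3 = 48, q_4 = 192, a_5 = 328, b_5 = 288, c_5 = 80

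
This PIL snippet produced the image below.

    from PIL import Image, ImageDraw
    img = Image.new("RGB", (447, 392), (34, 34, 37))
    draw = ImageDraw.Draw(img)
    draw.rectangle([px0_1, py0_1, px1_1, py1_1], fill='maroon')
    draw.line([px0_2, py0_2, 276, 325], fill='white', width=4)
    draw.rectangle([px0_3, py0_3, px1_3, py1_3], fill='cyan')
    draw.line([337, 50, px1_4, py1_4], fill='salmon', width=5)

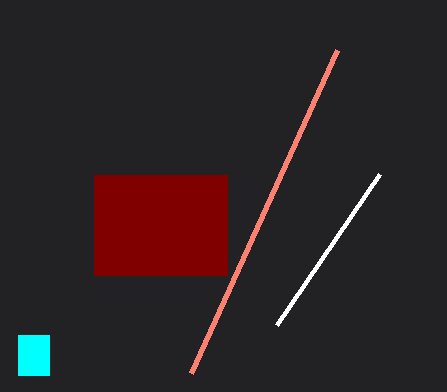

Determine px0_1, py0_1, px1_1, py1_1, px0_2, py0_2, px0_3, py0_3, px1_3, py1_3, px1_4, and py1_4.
px0_1 = 94, py0_1 = 175, px1_1 = 227, py1_1 = 275, px0_2 = 379, py0_2 = 174, px0_3 = 18, py0_3 = 335, px1_3 = 49, py1_3 = 375, px1_4 = 191, py1_4 = 373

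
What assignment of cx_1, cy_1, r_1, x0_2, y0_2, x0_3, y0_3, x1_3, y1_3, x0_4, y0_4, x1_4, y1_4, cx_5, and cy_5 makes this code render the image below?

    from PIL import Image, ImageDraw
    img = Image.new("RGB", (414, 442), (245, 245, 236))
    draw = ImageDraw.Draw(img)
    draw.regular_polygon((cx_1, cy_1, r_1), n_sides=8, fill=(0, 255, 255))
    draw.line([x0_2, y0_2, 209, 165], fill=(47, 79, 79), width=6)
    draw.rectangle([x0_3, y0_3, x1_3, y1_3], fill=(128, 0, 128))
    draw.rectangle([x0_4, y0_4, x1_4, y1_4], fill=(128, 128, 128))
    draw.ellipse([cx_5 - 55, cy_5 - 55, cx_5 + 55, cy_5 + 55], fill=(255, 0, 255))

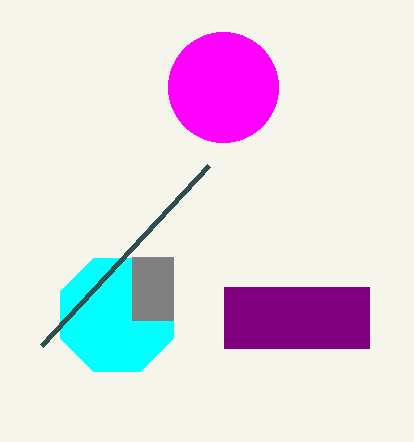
cx_1 = 117, cy_1 = 315, r_1 = 61, x0_2 = 42, y0_2 = 345, x0_3 = 224, y0_3 = 287, x1_3 = 369, y1_3 = 348, x0_4 = 132, y0_4 = 257, x1_4 = 173, y1_4 = 320, cx_5 = 223, cy_5 = 87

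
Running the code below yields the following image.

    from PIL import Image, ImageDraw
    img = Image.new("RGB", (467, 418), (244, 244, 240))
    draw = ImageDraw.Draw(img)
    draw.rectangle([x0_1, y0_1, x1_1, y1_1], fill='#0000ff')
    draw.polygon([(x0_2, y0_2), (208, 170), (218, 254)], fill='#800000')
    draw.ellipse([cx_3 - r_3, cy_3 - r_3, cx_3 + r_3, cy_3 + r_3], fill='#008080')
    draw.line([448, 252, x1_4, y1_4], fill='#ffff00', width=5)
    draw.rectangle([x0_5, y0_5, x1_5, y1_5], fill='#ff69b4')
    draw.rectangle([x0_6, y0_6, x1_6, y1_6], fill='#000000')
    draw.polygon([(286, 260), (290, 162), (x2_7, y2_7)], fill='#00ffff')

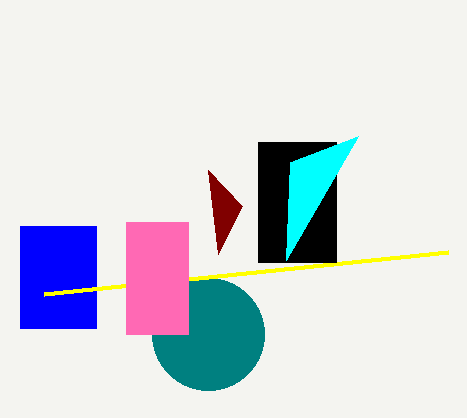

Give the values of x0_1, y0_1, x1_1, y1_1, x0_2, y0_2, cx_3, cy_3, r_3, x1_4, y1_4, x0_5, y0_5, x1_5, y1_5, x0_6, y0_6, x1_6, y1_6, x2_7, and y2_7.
x0_1 = 20, y0_1 = 226, x1_1 = 96, y1_1 = 328, x0_2 = 242, y0_2 = 206, cx_3 = 208, cy_3 = 334, r_3 = 56, x1_4 = 44, y1_4 = 294, x0_5 = 126, y0_5 = 222, x1_5 = 188, y1_5 = 334, x0_6 = 258, y0_6 = 142, x1_6 = 336, y1_6 = 262, x2_7 = 358, y2_7 = 136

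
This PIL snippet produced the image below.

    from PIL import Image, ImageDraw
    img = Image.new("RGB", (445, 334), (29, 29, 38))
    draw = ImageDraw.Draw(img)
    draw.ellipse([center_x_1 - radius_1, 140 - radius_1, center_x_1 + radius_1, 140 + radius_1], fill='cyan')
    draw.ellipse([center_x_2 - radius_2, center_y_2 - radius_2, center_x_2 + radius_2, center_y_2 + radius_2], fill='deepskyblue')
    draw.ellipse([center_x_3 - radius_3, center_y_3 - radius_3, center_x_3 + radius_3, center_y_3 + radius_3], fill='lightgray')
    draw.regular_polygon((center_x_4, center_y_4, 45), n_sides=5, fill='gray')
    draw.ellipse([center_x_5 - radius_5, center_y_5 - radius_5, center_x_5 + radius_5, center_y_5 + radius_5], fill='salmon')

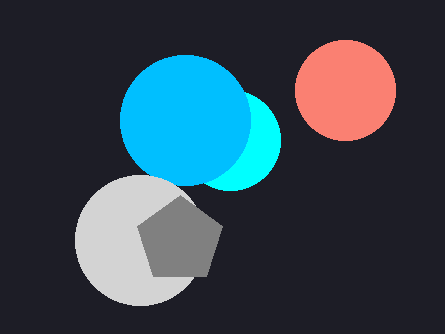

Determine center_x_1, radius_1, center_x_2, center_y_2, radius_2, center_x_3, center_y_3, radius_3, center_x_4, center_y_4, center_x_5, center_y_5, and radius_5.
center_x_1 = 230
radius_1 = 50
center_x_2 = 185
center_y_2 = 120
radius_2 = 65
center_x_3 = 140
center_y_3 = 240
radius_3 = 65
center_x_4 = 180
center_y_4 = 240
center_x_5 = 345
center_y_5 = 90
radius_5 = 50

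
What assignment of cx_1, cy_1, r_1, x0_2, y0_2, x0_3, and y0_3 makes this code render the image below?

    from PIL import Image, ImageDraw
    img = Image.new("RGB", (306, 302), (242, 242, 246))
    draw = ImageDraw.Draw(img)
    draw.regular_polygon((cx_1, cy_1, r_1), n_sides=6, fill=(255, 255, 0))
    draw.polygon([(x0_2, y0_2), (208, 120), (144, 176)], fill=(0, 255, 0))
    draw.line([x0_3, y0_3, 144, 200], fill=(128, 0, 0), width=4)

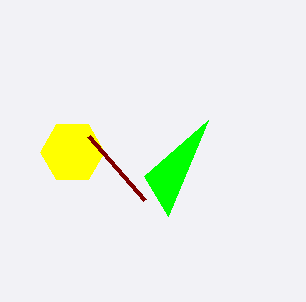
cx_1 = 72, cy_1 = 152, r_1 = 32, x0_2 = 168, y0_2 = 216, x0_3 = 88, y0_3 = 136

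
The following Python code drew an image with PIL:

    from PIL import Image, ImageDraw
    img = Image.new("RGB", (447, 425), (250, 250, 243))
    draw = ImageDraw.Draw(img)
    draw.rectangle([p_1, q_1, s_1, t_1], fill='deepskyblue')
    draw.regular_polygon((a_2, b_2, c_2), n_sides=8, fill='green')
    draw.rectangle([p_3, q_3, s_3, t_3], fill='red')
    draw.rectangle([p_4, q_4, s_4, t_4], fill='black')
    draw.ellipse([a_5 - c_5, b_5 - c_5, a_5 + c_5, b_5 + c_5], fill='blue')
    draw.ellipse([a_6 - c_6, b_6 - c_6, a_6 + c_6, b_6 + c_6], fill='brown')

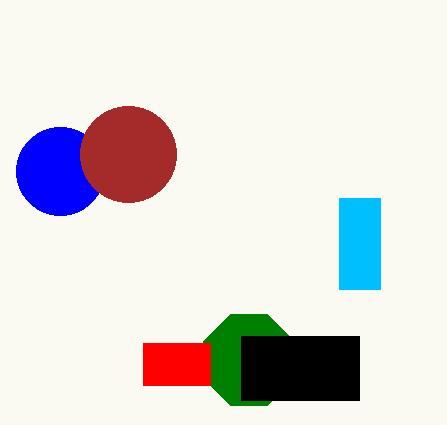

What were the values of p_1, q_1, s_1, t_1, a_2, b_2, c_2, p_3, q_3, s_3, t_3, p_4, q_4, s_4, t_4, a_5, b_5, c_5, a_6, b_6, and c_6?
p_1 = 339
q_1 = 198
s_1 = 380
t_1 = 289
a_2 = 249
b_2 = 360
c_2 = 49
p_3 = 143
q_3 = 343
s_3 = 210
t_3 = 385
p_4 = 241
q_4 = 336
s_4 = 359
t_4 = 400
a_5 = 60
b_5 = 171
c_5 = 44
a_6 = 128
b_6 = 154
c_6 = 48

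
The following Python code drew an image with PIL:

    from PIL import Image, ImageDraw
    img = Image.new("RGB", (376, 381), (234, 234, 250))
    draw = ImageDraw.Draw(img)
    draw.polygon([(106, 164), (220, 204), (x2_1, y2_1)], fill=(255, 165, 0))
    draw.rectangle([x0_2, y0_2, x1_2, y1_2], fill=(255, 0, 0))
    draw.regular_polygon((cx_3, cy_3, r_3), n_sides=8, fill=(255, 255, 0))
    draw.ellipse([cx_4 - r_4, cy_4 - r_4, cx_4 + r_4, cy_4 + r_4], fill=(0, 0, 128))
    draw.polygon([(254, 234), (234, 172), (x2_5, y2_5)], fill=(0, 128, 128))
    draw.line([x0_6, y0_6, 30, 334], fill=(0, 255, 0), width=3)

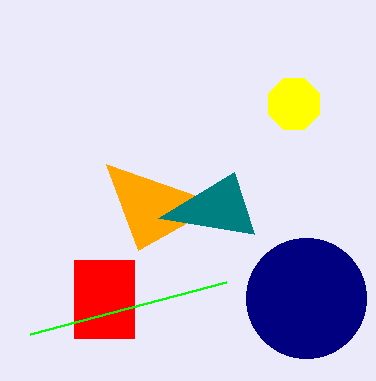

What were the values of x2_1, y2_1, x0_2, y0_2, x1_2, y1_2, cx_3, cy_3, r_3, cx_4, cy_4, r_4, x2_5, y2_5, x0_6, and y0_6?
x2_1 = 138; y2_1 = 250; x0_2 = 74; y0_2 = 260; x1_2 = 134; y1_2 = 338; cx_3 = 294; cy_3 = 104; r_3 = 28; cx_4 = 306; cy_4 = 298; r_4 = 60; x2_5 = 158; y2_5 = 218; x0_6 = 226; y0_6 = 282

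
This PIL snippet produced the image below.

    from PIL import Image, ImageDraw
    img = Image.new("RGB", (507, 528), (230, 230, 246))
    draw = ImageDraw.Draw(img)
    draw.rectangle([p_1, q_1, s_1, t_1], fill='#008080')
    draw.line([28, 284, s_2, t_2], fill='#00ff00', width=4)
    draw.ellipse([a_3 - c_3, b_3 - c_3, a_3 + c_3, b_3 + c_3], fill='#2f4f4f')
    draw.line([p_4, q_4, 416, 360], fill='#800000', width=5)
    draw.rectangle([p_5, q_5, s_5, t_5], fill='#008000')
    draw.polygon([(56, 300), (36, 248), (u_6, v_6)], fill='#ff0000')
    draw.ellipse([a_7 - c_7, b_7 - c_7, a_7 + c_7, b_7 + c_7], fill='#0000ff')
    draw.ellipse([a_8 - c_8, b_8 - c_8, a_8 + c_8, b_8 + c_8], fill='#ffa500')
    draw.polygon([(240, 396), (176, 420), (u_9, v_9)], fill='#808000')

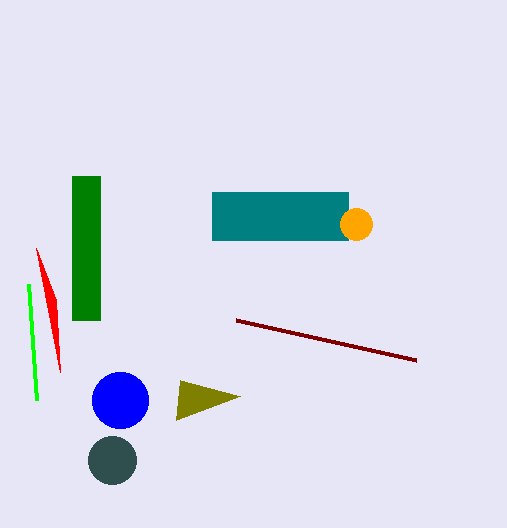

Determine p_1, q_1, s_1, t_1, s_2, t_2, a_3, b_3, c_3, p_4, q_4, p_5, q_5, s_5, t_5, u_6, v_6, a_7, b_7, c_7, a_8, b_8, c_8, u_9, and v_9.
p_1 = 212
q_1 = 192
s_1 = 348
t_1 = 240
s_2 = 36
t_2 = 400
a_3 = 112
b_3 = 460
c_3 = 24
p_4 = 236
q_4 = 320
p_5 = 72
q_5 = 176
s_5 = 100
t_5 = 320
u_6 = 60
v_6 = 372
a_7 = 120
b_7 = 400
c_7 = 28
a_8 = 356
b_8 = 224
c_8 = 16
u_9 = 180
v_9 = 380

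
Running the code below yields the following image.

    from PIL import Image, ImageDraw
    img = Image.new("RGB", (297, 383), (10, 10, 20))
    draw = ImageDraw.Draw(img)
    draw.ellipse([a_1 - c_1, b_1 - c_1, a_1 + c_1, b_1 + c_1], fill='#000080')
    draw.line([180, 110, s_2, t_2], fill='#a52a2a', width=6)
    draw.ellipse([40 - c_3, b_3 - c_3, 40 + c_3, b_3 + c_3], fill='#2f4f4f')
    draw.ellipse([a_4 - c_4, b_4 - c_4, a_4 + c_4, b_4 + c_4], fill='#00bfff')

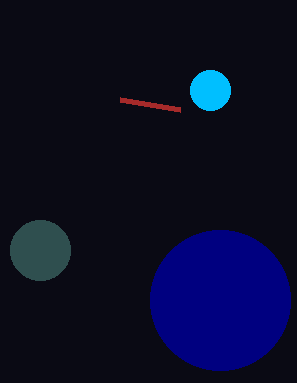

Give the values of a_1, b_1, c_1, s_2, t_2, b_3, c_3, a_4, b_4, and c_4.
a_1 = 220, b_1 = 300, c_1 = 70, s_2 = 120, t_2 = 100, b_3 = 250, c_3 = 30, a_4 = 210, b_4 = 90, c_4 = 20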